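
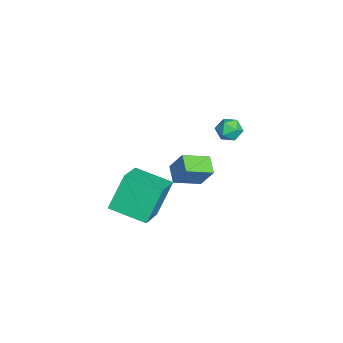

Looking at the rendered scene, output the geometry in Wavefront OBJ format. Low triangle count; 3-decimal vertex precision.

v -2.703 1.818 -3.686
v -2.214 0.453 -3.166
v -3.672 1.639 -3.243
v -3.183 0.275 -2.723
v -2.257 2.445 -2.457
v -1.768 1.081 -1.937
v -3.226 2.267 -2.014
v -2.737 0.902 -1.494
v 0.863 3.705 3.21
v 1.322 3.374 3.629
v 0.378 2.706 2.951
v 0.837 2.375 3.37
v 0.342 2.791 3.65
v 0.642 3.409 3.809
v 1.058 2.671 2.771
v 1.358 3.289 2.93
v 1.443 2.735 3.357
v 1 2.809 3.901
v 0.7 3.271 2.679
v 0.257 3.345 3.223
v 1.001 -1.295 0.651
v 2.808 -1.753 1.597
v 1.696 0.464 0.176
v 3.502 0.006 1.122
v 1.718 -2.046 -1.082
v 3.524 -2.504 -0.136
v 2.412 -0.287 -1.557
v 4.219 -0.745 -0.611
f 2 4 1
f 5 2 1
f 1 4 3
f 3 5 1
f 2 8 4
f 6 2 5
f 6 8 2
f 4 8 3
f 7 5 3
f 3 8 7
f 7 6 5
f 8 6 7
f 9 20 14
f 9 14 10
f 9 10 16
f 9 16 19
f 9 19 20
f 10 14 18
f 14 20 13
f 20 19 11
f 19 16 15
f 16 10 17
f 12 18 13
f 12 13 11
f 12 11 15
f 12 15 17
f 12 17 18
f 13 18 14
f 11 13 20
f 15 11 19
f 17 15 16
f 18 17 10
f 22 24 21
f 25 22 21
f 21 24 23
f 23 25 21
f 22 28 24
f 26 22 25
f 26 28 22
f 24 28 23
f 27 25 23
f 23 28 27
f 27 26 25
f 28 26 27



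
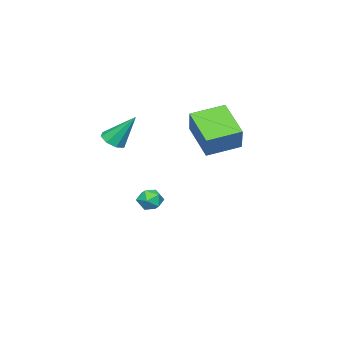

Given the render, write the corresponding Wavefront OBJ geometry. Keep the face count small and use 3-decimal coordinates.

v -0.696 -1.135 -2.454
v -0.189 -1.087 -1.984
v -0.251 -2.093 -2.836
v 0.256 -2.045 -2.366
v -0.394 -2.176 -2.162
v -0.669 -1.585 -1.926
v 0.229 -1.595 -2.894
v -0.046 -1.004 -2.658
v 0.383 -1.371 -2.255
v -0.002 -1.73 -1.803
v -0.438 -1.45 -3.017
v -0.823 -1.809 -2.565
v 3.116 -1.256 2.316
v 3.758 -1.165 2.364
v 2.864 -0.244 3.784
v 3.536 -0.817 2.086
v 3.068 -0.726 1.943
v 2.628 -0.946 2.019
v 2.474 -1.347 2.269
v 2.696 -1.695 2.547
v 3.164 -1.786 2.69
v 3.604 -1.566 2.614
v 0.237 3.494 1.982
v -0.578 2.122 3.103
v 1.02 3.999 3.171
v 0.205 2.627 4.291
v 1.475 2.453 1.609
v 0.66 1.081 2.729
v 2.258 2.958 2.797
v 1.443 1.586 3.918
f 1 12 6
f 1 6 2
f 1 2 8
f 1 8 11
f 1 11 12
f 2 6 10
f 6 12 5
f 12 11 3
f 11 8 7
f 8 2 9
f 4 10 5
f 4 5 3
f 4 3 7
f 4 7 9
f 4 9 10
f 5 10 6
f 3 5 12
f 7 3 11
f 9 7 8
f 10 9 2
f 14 13 16
f 14 16 15
f 16 13 17
f 16 17 15
f 17 13 18
f 17 18 15
f 18 13 19
f 18 19 15
f 19 13 20
f 19 20 15
f 20 13 21
f 20 21 15
f 21 13 22
f 21 22 15
f 22 13 14
f 22 14 15
f 24 26 23
f 27 24 23
f 23 26 25
f 25 27 23
f 24 30 26
f 28 24 27
f 28 30 24
f 26 30 25
f 29 27 25
f 25 30 29
f 29 28 27
f 30 28 29



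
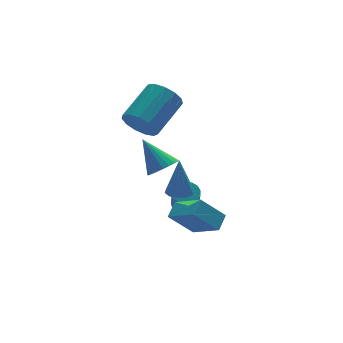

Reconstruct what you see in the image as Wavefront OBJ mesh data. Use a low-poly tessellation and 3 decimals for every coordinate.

v 0.098 2.207 -1.803
v 0.655 2.054 -1.747
v 0.278 1.181 -0.362
v -0.278 1.333 -0.417
v 0.637 2.29 -1.603
v 0.26 1.417 -0.218
v 0.495 2.508 -1.505
v 0.118 1.635 -0.12
v 0.262 2.656 -1.475
v -0.114 1.783 -0.09
v -0.008 2.701 -1.519
v -0.385 1.828 -0.134
v -0.254 2.634 -1.629
v -0.63 1.76 -0.244
v -0.419 2.468 -1.778
v -0.796 1.595 -0.393
v -0.466 2.242 -1.933
v -0.842 1.369 -0.548
v -0.383 2.008 -2.058
v -0.76 1.135 -0.673
v -0.19 1.82 -2.125
v -0.567 0.947 -0.74
v 0.069 1.72 -2.117
v -0.308 0.847 -0.732
v 0.334 1.732 -2.038
v -0.042 0.859 -0.653
v 0.546 1.852 -1.904
v 0.169 0.979 -0.519
v -1.507 3.087 2.939
v -0.999 2.85 2.287
v 0.536 3.715 3.169
v 0.027 3.953 3.821
v -1.177 3.285 2.17
v 0.358 4.15 3.052
v -1.46 3.657 2.297
v 0.075 4.523 3.179
v -1.758 3.849 2.628
v -0.223 4.714 3.509
v -1.976 3.798 3.057
v -0.442 4.664 3.939
v -2.046 3.522 3.45
v -0.511 4.388 4.331
v -1.944 3.108 3.68
v -0.41 3.973 4.561
v -1.704 2.687 3.675
v -0.17 3.553 4.556
v -1.401 2.393 3.436
v 0.133 3.259 4.318
v -1.132 2.32 3.04
v 0.402 3.185 3.921
v -0.982 2.49 2.612
v 0.552 3.356 3.493
v -1.948 -0.414 -0.156
v -1.421 -1.598 0.619
v -1.41 0.066 0.212
v -0.883 -1.118 0.987
v -0.977 -0.682 -1.227
v -0.45 -1.866 -0.452
v -0.439 -0.202 -0.859
v 0.088 -1.386 -0.084
v -1.476 -0.484 1.225
v -0.932 -0.29 1.183
v -1.404 -0.316 2.935
v -1.152 -0.007 1.164
v -1.496 0.093 1.169
v -1.833 -0.027 1.195
v -2.033 -0.322 1.233
v -2.021 -0.679 1.267
v -1.801 -0.961 1.286
v -1.457 -1.061 1.281
v -1.12 -0.941 1.255
v -0.92 -0.646 1.217
v -0.998 1.987 0.896
v -0.467 1.713 1.315
v -1.422 3.013 2.104
v -0.324 1.94 1.172
v -0.298 2.175 0.982
v -0.393 2.377 0.777
v -0.593 2.513 0.592
v -0.863 2.557 0.46
v -1.156 2.502 0.403
v -1.422 2.359 0.432
v -1.615 2.151 0.541
v -1.701 1.915 0.711
v -1.666 1.692 0.913
v -1.515 1.519 1.113
v -1.275 1.428 1.274
v -0.987 1.433 1.371
v -0.702 1.534 1.385
f 2 1 5
f 2 5 3
f 3 5 6
f 3 6 4
f 5 1 7
f 5 7 6
f 6 7 8
f 6 8 4
f 7 1 9
f 7 9 8
f 8 9 10
f 8 10 4
f 9 1 11
f 9 11 10
f 10 11 12
f 10 12 4
f 11 1 13
f 11 13 12
f 12 13 14
f 12 14 4
f 13 1 15
f 13 15 14
f 14 15 16
f 14 16 4
f 15 1 17
f 15 17 16
f 16 17 18
f 16 18 4
f 17 1 19
f 17 19 18
f 18 19 20
f 18 20 4
f 19 1 21
f 19 21 20
f 20 21 22
f 20 22 4
f 21 1 23
f 21 23 22
f 22 23 24
f 22 24 4
f 23 1 25
f 23 25 24
f 24 25 26
f 24 26 4
f 25 1 27
f 25 27 26
f 26 27 28
f 26 28 4
f 27 1 2
f 27 2 28
f 28 2 3
f 28 3 4
f 30 29 33
f 30 33 31
f 31 33 34
f 31 34 32
f 33 29 35
f 33 35 34
f 34 35 36
f 34 36 32
f 35 29 37
f 35 37 36
f 36 37 38
f 36 38 32
f 37 29 39
f 37 39 38
f 38 39 40
f 38 40 32
f 39 29 41
f 39 41 40
f 40 41 42
f 40 42 32
f 41 29 43
f 41 43 42
f 42 43 44
f 42 44 32
f 43 29 45
f 43 45 44
f 44 45 46
f 44 46 32
f 45 29 47
f 45 47 46
f 46 47 48
f 46 48 32
f 47 29 49
f 47 49 48
f 48 49 50
f 48 50 32
f 49 29 51
f 49 51 50
f 50 51 52
f 50 52 32
f 51 29 30
f 51 30 52
f 52 30 31
f 52 31 32
f 54 56 53
f 57 54 53
f 53 56 55
f 55 57 53
f 54 60 56
f 58 54 57
f 58 60 54
f 56 60 55
f 59 57 55
f 55 60 59
f 59 58 57
f 60 58 59
f 62 61 64
f 62 64 63
f 64 61 65
f 64 65 63
f 65 61 66
f 65 66 63
f 66 61 67
f 66 67 63
f 67 61 68
f 67 68 63
f 68 61 69
f 68 69 63
f 69 61 70
f 69 70 63
f 70 61 71
f 70 71 63
f 71 61 72
f 71 72 63
f 72 61 62
f 72 62 63
f 74 73 76
f 74 76 75
f 76 73 77
f 76 77 75
f 77 73 78
f 77 78 75
f 78 73 79
f 78 79 75
f 79 73 80
f 79 80 75
f 80 73 81
f 80 81 75
f 81 73 82
f 81 82 75
f 82 73 83
f 82 83 75
f 83 73 84
f 83 84 75
f 84 73 85
f 84 85 75
f 85 73 86
f 85 86 75
f 86 73 87
f 86 87 75
f 87 73 88
f 87 88 75
f 88 73 89
f 88 89 75
f 89 73 74
f 89 74 75



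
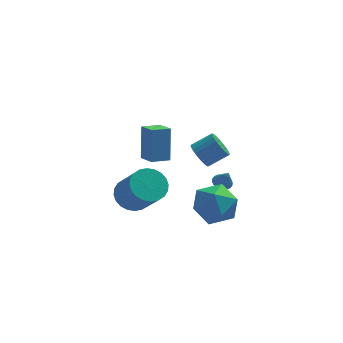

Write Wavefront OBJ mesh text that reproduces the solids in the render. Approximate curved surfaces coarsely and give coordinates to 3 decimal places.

v 2.123 -0.906 -2.184
v 2.764 -0.184 -2.98
v 3.196 -2.516 -2.78
v 3.837 -1.794 -3.576
v 3.995 -1.659 -2.342
v 3.332 -0.664 -1.974
v 2.628 -2.036 -3.786
v 1.965 -1.041 -3.418
v 3.077 -0.882 -3.97
v 3.922 -0.65 -3.077
v 2.038 -2.05 -2.683
v 2.883 -1.818 -1.79
v 2.262 -0.766 0.19
v 2.665 -0.845 -0.414
v 3.661 -0.654 0.227
v 3.258 -0.574 0.83
v 2.614 -0.565 -0.418
v 3.61 -0.373 0.223
v 2.509 -0.315 -0.329
v 3.505 -0.124 0.312
v 2.366 -0.134 -0.161
v 3.363 0.057 0.479
v 2.208 -0.049 0.06
v 3.204 0.142 0.7
v 2.058 -0.074 0.3
v 3.054 0.118 0.941
v 1.939 -0.203 0.524
v 2.935 -0.012 1.165
v 1.869 -0.418 0.697
v 2.865 -0.227 1.338
v 1.859 -0.686 0.793
v 2.855 -0.495 1.434
v 1.91 -0.967 0.797
v 2.906 -0.775 1.438
v 2.015 -1.216 0.708
v 3.011 -1.025 1.349
v 2.157 -1.397 0.541
v 3.154 -1.206 1.181
v 2.316 -1.482 0.32
v 3.312 -1.291 0.96
v 2.466 -1.458 0.079
v 3.462 -1.266 0.72
v 2.585 -1.328 -0.145
v 3.581 -1.137 0.496
v 2.655 -1.113 -0.318
v 3.651 -0.922 0.323
v -0.089 -3.355 1.818
v -0.027 -2.646 3.449
v -0.523 -2.493 1.459
v -0.461 -1.783 3.091
v 0.781 -2.997 1.629
v 0.843 -2.287 3.261
v 0.347 -2.134 1.271
v 0.409 -1.425 2.902
v 3.598 2.28 -4.153
v 3.964 2.661 -4.119
v 3.862 1.94 -3.207
v 3.799 2.756 -4.039
v 3.604 2.779 -3.976
v 3.407 2.726 -3.94
v 3.24 2.605 -3.937
v 3.127 2.434 -3.966
v 3.085 2.24 -4.025
v 3.122 2.052 -4.102
v 3.231 1.899 -4.188
v 3.396 1.803 -4.268
v 3.592 1.78 -4.331
v 3.789 1.834 -4.367
v 3.956 1.955 -4.37
v 4.069 2.126 -4.34
v 4.11 2.32 -4.282
v 4.074 2.508 -4.204
v -0.914 -2.654 -0.979
v -0.339 -1.957 -0.719
v 0.369 -3.13 0.859
v -0.206 -3.826 0.599
v -0.64 -1.877 -0.525
v 0.068 -3.05 1.053
v -0.983 -1.916 -0.4
v -0.274 -3.089 1.178
v -1.315 -2.067 -0.363
v -0.607 -3.24 1.215
v -1.586 -2.308 -0.42
v -0.878 -3.48 1.158
v -1.755 -2.601 -0.562
v -1.047 -3.773 1.016
v -1.796 -2.902 -0.768
v -1.087 -4.074 0.811
v -1.703 -3.165 -1.005
v -0.994 -4.338 0.573
v -1.489 -3.35 -1.239
v -0.781 -4.523 0.339
v -1.188 -3.43 -1.433
v -0.48 -4.603 0.145
v -0.846 -3.391 -1.558
v -0.137 -4.564 0.02
v -0.513 -3.24 -1.595
v 0.195 -4.413 -0.017
v -0.242 -3 -1.538
v 0.466 -4.172 0.04
v -0.073 -2.707 -1.396
v 0.635 -3.879 0.182
v -0.033 -2.406 -1.191
v 0.676 -3.578 0.388
v -0.126 -2.142 -0.953
v 0.583 -3.315 0.625
f 1 12 6
f 1 6 2
f 1 2 8
f 1 8 11
f 1 11 12
f 2 6 10
f 6 12 5
f 12 11 3
f 11 8 7
f 8 2 9
f 4 10 5
f 4 5 3
f 4 3 7
f 4 7 9
f 4 9 10
f 5 10 6
f 3 5 12
f 7 3 11
f 9 7 8
f 10 9 2
f 14 13 17
f 14 17 15
f 15 17 18
f 15 18 16
f 17 13 19
f 17 19 18
f 18 19 20
f 18 20 16
f 19 13 21
f 19 21 20
f 20 21 22
f 20 22 16
f 21 13 23
f 21 23 22
f 22 23 24
f 22 24 16
f 23 13 25
f 23 25 24
f 24 25 26
f 24 26 16
f 25 13 27
f 25 27 26
f 26 27 28
f 26 28 16
f 27 13 29
f 27 29 28
f 28 29 30
f 28 30 16
f 29 13 31
f 29 31 30
f 30 31 32
f 30 32 16
f 31 13 33
f 31 33 32
f 32 33 34
f 32 34 16
f 33 13 35
f 33 35 34
f 34 35 36
f 34 36 16
f 35 13 37
f 35 37 36
f 36 37 38
f 36 38 16
f 37 13 39
f 37 39 38
f 38 39 40
f 38 40 16
f 39 13 41
f 39 41 40
f 40 41 42
f 40 42 16
f 41 13 43
f 41 43 42
f 42 43 44
f 42 44 16
f 43 13 45
f 43 45 44
f 44 45 46
f 44 46 16
f 45 13 14
f 45 14 46
f 46 14 15
f 46 15 16
f 48 50 47
f 51 48 47
f 47 50 49
f 49 51 47
f 48 54 50
f 52 48 51
f 52 54 48
f 50 54 49
f 53 51 49
f 49 54 53
f 53 52 51
f 54 52 53
f 56 55 58
f 56 58 57
f 58 55 59
f 58 59 57
f 59 55 60
f 59 60 57
f 60 55 61
f 60 61 57
f 61 55 62
f 61 62 57
f 62 55 63
f 62 63 57
f 63 55 64
f 63 64 57
f 64 55 65
f 64 65 57
f 65 55 66
f 65 66 57
f 66 55 67
f 66 67 57
f 67 55 68
f 67 68 57
f 68 55 69
f 68 69 57
f 69 55 70
f 69 70 57
f 70 55 71
f 70 71 57
f 71 55 72
f 71 72 57
f 72 55 56
f 72 56 57
f 74 73 77
f 74 77 75
f 75 77 78
f 75 78 76
f 77 73 79
f 77 79 78
f 78 79 80
f 78 80 76
f 79 73 81
f 79 81 80
f 80 81 82
f 80 82 76
f 81 73 83
f 81 83 82
f 82 83 84
f 82 84 76
f 83 73 85
f 83 85 84
f 84 85 86
f 84 86 76
f 85 73 87
f 85 87 86
f 86 87 88
f 86 88 76
f 87 73 89
f 87 89 88
f 88 89 90
f 88 90 76
f 89 73 91
f 89 91 90
f 90 91 92
f 90 92 76
f 91 73 93
f 91 93 92
f 92 93 94
f 92 94 76
f 93 73 95
f 93 95 94
f 94 95 96
f 94 96 76
f 95 73 97
f 95 97 96
f 96 97 98
f 96 98 76
f 97 73 99
f 97 99 98
f 98 99 100
f 98 100 76
f 99 73 101
f 99 101 100
f 100 101 102
f 100 102 76
f 101 73 103
f 101 103 102
f 102 103 104
f 102 104 76
f 103 73 105
f 103 105 104
f 104 105 106
f 104 106 76
f 105 73 74
f 105 74 106
f 106 74 75
f 106 75 76



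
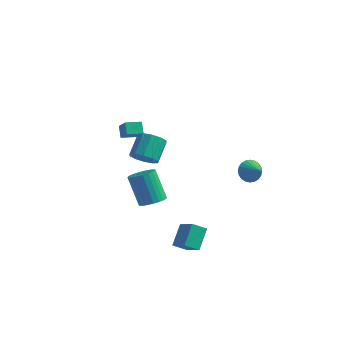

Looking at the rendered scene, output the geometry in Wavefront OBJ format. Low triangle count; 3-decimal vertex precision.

v 2.826 -3.197 -4.023
v 2.18 -3.689 -3.53
v 2.741 -2.09 -3.03
v 2.096 -2.582 -2.536
v 3.864 -3.798 -3.264
v 3.219 -4.29 -2.77
v 3.78 -2.691 -2.27
v 3.134 -3.183 -1.777
v 3.313 3.856 -1.718
v 3.683 3.699 -2.409
v 4.207 3.344 -1.122
v 3.799 3.981 -2.341
v 3.841 4.243 -2.177
v 3.803 4.447 -1.944
v 3.69 4.561 -1.676
v 3.52 4.568 -1.415
v 3.318 4.466 -1.199
v 3.115 4.271 -1.063
v 2.943 4.014 -1.026
v 2.827 3.732 -1.094
v 2.785 3.47 -1.258
v 2.823 3.266 -1.491
v 2.936 3.152 -1.759
v 3.107 3.145 -2.02
v 3.308 3.247 -2.236
v 3.511 3.441 -2.372
v 1.166 -4.013 -0.048
v 1.562 -3.331 -0.007
v 0.651 -2.905 1.709
v 0.254 -3.587 1.668
v 1.31 -3.245 -0.163
v 0.399 -2.818 1.554
v 1.036 -3.276 -0.3
v 0.125 -2.849 1.416
v 0.782 -3.419 -0.4
v -0.129 -2.992 1.317
v 0.586 -3.652 -0.446
v -0.325 -3.226 1.271
v 0.479 -3.941 -0.431
v -0.433 -3.514 1.285
v 0.476 -4.24 -0.358
v -0.436 -3.814 1.358
v 0.578 -4.505 -0.238
v -0.334 -4.079 1.478
v 0.769 -4.695 -0.089
v -0.142 -4.269 1.627
v 1.021 -4.782 0.066
v 0.11 -4.355 1.783
v 1.295 -4.751 0.204
v 0.384 -4.324 1.92
v 1.549 -4.608 0.303
v 0.638 -4.181 2.02
v 1.745 -4.374 0.349
v 0.834 -3.948 2.066
v 1.853 -4.086 0.335
v 0.941 -3.659 2.051
v 1.856 -3.786 0.262
v 0.944 -3.36 1.978
v 1.754 -3.521 0.142
v 0.842 -3.095 1.858
v -2.016 -1.011 2.648
v -2.362 -0.559 3.251
v -2.708 -0.49 1.861
v -3.054 -0.038 2.465
v -1.346 -0.322 2.515
v -1.692 0.13 3.119
v -2.038 0.199 1.729
v -2.384 0.651 2.332
v 0.348 -3.483 2.836
v 1.025 -3.773 3.24
v 0.948 -2.627 4.189
v 0.272 -2.337 3.784
v 1.187 -3.452 2.866
v 1.111 -2.306 3.815
v 1.029 -3.143 2.48
v 0.953 -1.997 3.429
v 0.611 -2.964 2.23
v 0.535 -1.818 3.179
v 0.093 -2.983 2.211
v 0.016 -1.837 3.16
v -0.328 -3.193 2.431
v -0.405 -2.047 3.38
v -0.491 -3.514 2.805
v -0.567 -2.368 3.754
v -0.333 -3.823 3.191
v -0.409 -2.677 4.14
v 0.085 -4.002 3.441
v 0.009 -2.856 4.39
v 0.604 -3.983 3.46
v 0.527 -2.837 4.409
f 2 4 1
f 5 2 1
f 1 4 3
f 3 5 1
f 2 8 4
f 6 2 5
f 6 8 2
f 4 8 3
f 7 5 3
f 3 8 7
f 7 6 5
f 8 6 7
f 10 9 12
f 10 12 11
f 12 9 13
f 12 13 11
f 13 9 14
f 13 14 11
f 14 9 15
f 14 15 11
f 15 9 16
f 15 16 11
f 16 9 17
f 16 17 11
f 17 9 18
f 17 18 11
f 18 9 19
f 18 19 11
f 19 9 20
f 19 20 11
f 20 9 21
f 20 21 11
f 21 9 22
f 21 22 11
f 22 9 23
f 22 23 11
f 23 9 24
f 23 24 11
f 24 9 25
f 24 25 11
f 25 9 26
f 25 26 11
f 26 9 10
f 26 10 11
f 28 27 31
f 28 31 29
f 29 31 32
f 29 32 30
f 31 27 33
f 31 33 32
f 32 33 34
f 32 34 30
f 33 27 35
f 33 35 34
f 34 35 36
f 34 36 30
f 35 27 37
f 35 37 36
f 36 37 38
f 36 38 30
f 37 27 39
f 37 39 38
f 38 39 40
f 38 40 30
f 39 27 41
f 39 41 40
f 40 41 42
f 40 42 30
f 41 27 43
f 41 43 42
f 42 43 44
f 42 44 30
f 43 27 45
f 43 45 44
f 44 45 46
f 44 46 30
f 45 27 47
f 45 47 46
f 46 47 48
f 46 48 30
f 47 27 49
f 47 49 48
f 48 49 50
f 48 50 30
f 49 27 51
f 49 51 50
f 50 51 52
f 50 52 30
f 51 27 53
f 51 53 52
f 52 53 54
f 52 54 30
f 53 27 55
f 53 55 54
f 54 55 56
f 54 56 30
f 55 27 57
f 55 57 56
f 56 57 58
f 56 58 30
f 57 27 59
f 57 59 58
f 58 59 60
f 58 60 30
f 59 27 28
f 59 28 60
f 60 28 29
f 60 29 30
f 62 64 61
f 65 62 61
f 61 64 63
f 63 65 61
f 62 68 64
f 66 62 65
f 66 68 62
f 64 68 63
f 67 65 63
f 63 68 67
f 67 66 65
f 68 66 67
f 70 69 73
f 70 73 71
f 71 73 74
f 71 74 72
f 73 69 75
f 73 75 74
f 74 75 76
f 74 76 72
f 75 69 77
f 75 77 76
f 76 77 78
f 76 78 72
f 77 69 79
f 77 79 78
f 78 79 80
f 78 80 72
f 79 69 81
f 79 81 80
f 80 81 82
f 80 82 72
f 81 69 83
f 81 83 82
f 82 83 84
f 82 84 72
f 83 69 85
f 83 85 84
f 84 85 86
f 84 86 72
f 85 69 87
f 85 87 86
f 86 87 88
f 86 88 72
f 87 69 89
f 87 89 88
f 88 89 90
f 88 90 72
f 89 69 70
f 89 70 90
f 90 70 71
f 90 71 72



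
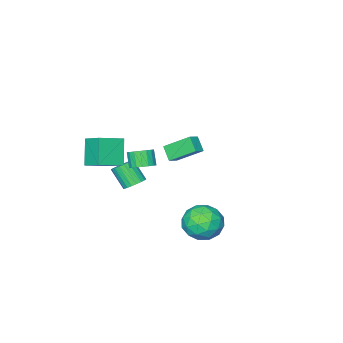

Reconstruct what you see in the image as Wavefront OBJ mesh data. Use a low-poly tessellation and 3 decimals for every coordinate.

v 1.395 -2.372 -0.98
v 2.017 -2.617 -1.245
v 2.128 -3.593 -0.086
v 1.505 -3.348 0.18
v 2.109 -2.395 -1.067
v 2.22 -3.371 0.092
v 2.077 -2.168 -0.874
v 2.188 -3.145 0.286
v 1.927 -1.977 -0.698
v 2.038 -2.954 0.461
v 1.685 -1.854 -0.572
v 1.796 -2.831 0.588
v 1.393 -1.821 -0.516
v 1.504 -2.798 0.644
v 1.101 -1.883 -0.54
v 1.212 -2.859 0.619
v 0.86 -2.029 -0.64
v 0.971 -3.006 0.519
v 0.711 -2.235 -0.799
v 0.822 -3.211 0.36
v 0.681 -2.464 -0.989
v 0.791 -3.441 0.17
v 0.774 -2.677 -1.178
v 0.884 -3.654 -0.018
v 0.974 -2.838 -1.332
v 1.084 -3.814 -0.173
v 1.247 -2.918 -1.425
v 1.357 -3.894 -0.266
v 1.546 -2.903 -1.442
v 1.656 -3.88 -0.282
v 1.818 -2.797 -1.378
v 1.929 -3.773 -0.218
v -3.93 -3.201 0.306
v -3.197 -3.037 0.683
v -3.719 -2.433 -0.438
v -2.987 -2.269 -0.061
v -3.053 -4.531 -0.819
v -2.321 -4.367 -0.442
v -2.843 -3.763 -1.563
v -2.11 -3.599 -1.186
v 3.511 0.98 3.139
v 4.225 0.935 3.33
v 3.963 0.414 4.191
v 3.249 0.46 4.001
v 4.129 1.217 3.471
v 3.867 0.696 4.332
v 3.911 1.452 3.547
v 3.648 0.931 4.408
v 3.613 1.593 3.541
v 3.351 1.072 4.402
v 3.296 1.613 3.457
v 3.033 1.092 4.318
v 3.021 1.508 3.309
v 2.758 0.987 4.17
v 2.843 1.298 3.128
v 2.581 0.777 3.989
v 2.797 1.026 2.949
v 2.535 0.505 3.81
v 2.893 0.744 2.808
v 2.631 0.223 3.669
v 3.112 0.509 2.732
v 2.849 -0.012 3.593
v 3.409 0.368 2.738
v 3.147 -0.153 3.599
v 3.727 0.348 2.822
v 3.464 -0.173 3.683
v 4.002 0.453 2.97
v 3.739 -0.068 3.831
v 4.179 0.663 3.151
v 3.917 0.142 4.012
v 1.376 -4.577 1.611
v 2.893 -4.907 2.14
v 1.404 -3.278 2.339
v 2.921 -3.608 2.869
v 2.079 -3.752 0.111
v 3.596 -4.082 0.641
v 2.107 -2.453 0.84
v 3.624 -2.783 1.369
v 1.299 3.867 -2.205
v 2.254 3.239 -1.697
v 0.046 3.081 -0.823
v 1.001 2.453 -0.315
v 0.951 3.699 -0.218
v 1.725 4.185 -1.073
v 0.575 2.135 -1.447
v 1.349 2.621 -2.302
v 1.807 2.168 -1.229
v 2.039 3.135 -0.469
v 0.261 3.185 -2.051
v 0.493 4.152 -1.291
v 1.886 3.622 -2.073
v 0.414 2.698 -0.447
v 0.384 3.431 -0.39
v 0.945 3.061 -0.092
v 1.575 4.178 -1.705
v 2.137 3.809 -1.407
v 1.371 4.079 -0.537
v 0.163 2.511 -1.113
v 0.725 2.142 -0.815
v 1.355 3.259 -2.428
v 1.916 2.889 -2.13
v 0.929 2.241 -1.983
v 2.185 2.623 -1.499
v 1.449 2.161 -0.686
v 1.198 1.975 -1.352
v 1.653 2.26 -1.854
v 2.321 3.191 -1.052
v 1.585 2.729 -0.24
v 1.555 3.462 -0.183
v 2.01 3.748 -0.685
v 2.058 2.562 -0.777
v 0.715 3.591 -2.28
v -0.021 3.129 -1.468
v 0.29 2.572 -1.835
v 0.745 2.858 -2.337
v 0.851 4.159 -1.834
v 0.115 3.697 -1.021
v 0.647 4.06 -0.666
v 1.102 4.345 -1.168
v 0.242 3.758 -1.743
f 2 1 5
f 2 5 3
f 3 5 6
f 3 6 4
f 5 1 7
f 5 7 6
f 6 7 8
f 6 8 4
f 7 1 9
f 7 9 8
f 8 9 10
f 8 10 4
f 9 1 11
f 9 11 10
f 10 11 12
f 10 12 4
f 11 1 13
f 11 13 12
f 12 13 14
f 12 14 4
f 13 1 15
f 13 15 14
f 14 15 16
f 14 16 4
f 15 1 17
f 15 17 16
f 16 17 18
f 16 18 4
f 17 1 19
f 17 19 18
f 18 19 20
f 18 20 4
f 19 1 21
f 19 21 20
f 20 21 22
f 20 22 4
f 21 1 23
f 21 23 22
f 22 23 24
f 22 24 4
f 23 1 25
f 23 25 24
f 24 25 26
f 24 26 4
f 25 1 27
f 25 27 26
f 26 27 28
f 26 28 4
f 27 1 29
f 27 29 28
f 28 29 30
f 28 30 4
f 29 1 31
f 29 31 30
f 30 31 32
f 30 32 4
f 31 1 2
f 31 2 32
f 32 2 3
f 32 3 4
f 34 36 33
f 37 34 33
f 33 36 35
f 35 37 33
f 34 40 36
f 38 34 37
f 38 40 34
f 36 40 35
f 39 37 35
f 35 40 39
f 39 38 37
f 40 38 39
f 42 41 45
f 42 45 43
f 43 45 46
f 43 46 44
f 45 41 47
f 45 47 46
f 46 47 48
f 46 48 44
f 47 41 49
f 47 49 48
f 48 49 50
f 48 50 44
f 49 41 51
f 49 51 50
f 50 51 52
f 50 52 44
f 51 41 53
f 51 53 52
f 52 53 54
f 52 54 44
f 53 41 55
f 53 55 54
f 54 55 56
f 54 56 44
f 55 41 57
f 55 57 56
f 56 57 58
f 56 58 44
f 57 41 59
f 57 59 58
f 58 59 60
f 58 60 44
f 59 41 61
f 59 61 60
f 60 61 62
f 60 62 44
f 61 41 63
f 61 63 62
f 62 63 64
f 62 64 44
f 63 41 65
f 63 65 64
f 64 65 66
f 64 66 44
f 65 41 67
f 65 67 66
f 66 67 68
f 66 68 44
f 67 41 69
f 67 69 68
f 68 69 70
f 68 70 44
f 69 41 42
f 69 42 70
f 70 42 43
f 70 43 44
f 72 74 71
f 75 72 71
f 71 74 73
f 73 75 71
f 72 78 74
f 76 72 75
f 76 78 72
f 74 78 73
f 77 75 73
f 73 78 77
f 77 76 75
f 78 76 77
f 79 116 95
f 116 90 119
f 95 119 84
f 116 119 95
f 79 95 91
f 95 84 96
f 91 96 80
f 95 96 91
f 79 91 100
f 91 80 101
f 100 101 86
f 91 101 100
f 79 100 112
f 100 86 115
f 112 115 89
f 100 115 112
f 79 112 116
f 112 89 120
f 116 120 90
f 112 120 116
f 80 96 107
f 96 84 110
f 107 110 88
f 96 110 107
f 84 119 97
f 119 90 118
f 97 118 83
f 119 118 97
f 90 120 117
f 120 89 113
f 117 113 81
f 120 113 117
f 89 115 114
f 115 86 102
f 114 102 85
f 115 102 114
f 86 101 106
f 101 80 103
f 106 103 87
f 101 103 106
f 82 108 94
f 108 88 109
f 94 109 83
f 108 109 94
f 82 94 92
f 94 83 93
f 92 93 81
f 94 93 92
f 82 92 99
f 92 81 98
f 99 98 85
f 92 98 99
f 82 99 104
f 99 85 105
f 104 105 87
f 99 105 104
f 82 104 108
f 104 87 111
f 108 111 88
f 104 111 108
f 83 109 97
f 109 88 110
f 97 110 84
f 109 110 97
f 81 93 117
f 93 83 118
f 117 118 90
f 93 118 117
f 85 98 114
f 98 81 113
f 114 113 89
f 98 113 114
f 87 105 106
f 105 85 102
f 106 102 86
f 105 102 106
f 88 111 107
f 111 87 103
f 107 103 80
f 111 103 107



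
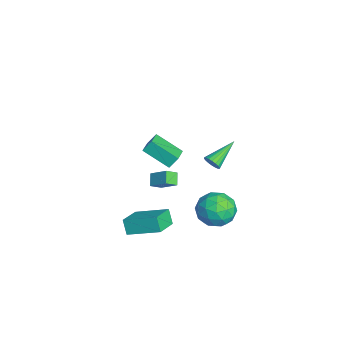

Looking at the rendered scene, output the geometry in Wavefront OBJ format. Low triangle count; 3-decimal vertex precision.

v 2.045 -1.634 3.99
v 1.998 -1.132 4.661
v 0.894 -1.228 3.605
v 0.847 -0.726 4.277
v 2.833 -0.294 3.043
v 2.786 0.208 3.715
v 1.682 0.112 2.659
v 1.635 0.614 3.33
v -4.376 0.231 -3.918
v -4.107 -0.458 -3.441
v -3.627 1.067 -3.133
v -3.358 0.378 -2.655
v -3.682 0.122 -4.465
v -3.413 -0.567 -3.987
v -2.933 0.958 -3.679
v -2.664 0.269 -3.202
v 0.777 2.369 1.347
v 1.103 2.327 1.813
v -0.277 3.791 2.213
v 1.224 2.502 1.674
v 1.257 2.65 1.471
v 1.195 2.743 1.243
v 1.05 2.761 1.036
v 0.851 2.702 0.89
v 0.637 2.577 0.835
v 0.451 2.411 0.881
v 0.329 2.237 1.02
v 0.297 2.089 1.223
v 0.359 1.996 1.451
v 0.504 1.977 1.658
v 0.703 2.036 1.804
v 0.917 2.161 1.859
v 1.65 3.489 -2.525
v 2.734 2.898 -2.399
v 0.746 2.062 -1.441
v 1.83 1.471 -1.315
v 1.646 2.559 -0.746
v 2.205 3.441 -1.417
v 1.275 1.519 -2.423
v 1.834 2.401 -3.094
v 2.502 1.681 -2.336
v 2.731 2.323 -1.3
v 0.749 2.637 -2.54
v 0.978 3.279 -1.504
v 2.271 3.319 -2.557
v 1.209 1.641 -1.283
v 1.101 2.28 -0.949
v 1.738 1.933 -0.874
v 1.96 3.638 -1.98
v 2.597 3.29 -1.906
v 1.958 3.091 -0.934
v 0.883 1.67 -1.934
v 1.52 1.322 -1.86
v 1.742 3.027 -2.966
v 2.379 2.68 -2.891
v 1.522 1.869 -2.906
v 2.772 2.256 -2.446
v 2.241 1.417 -1.809
v 1.915 1.446 -2.46
v 2.243 1.964 -2.854
v 2.907 2.634 -1.837
v 2.376 1.795 -1.199
v 2.268 2.434 -0.865
v 2.596 2.953 -1.259
v 2.771 1.918 -1.8
v 1.104 3.165 -2.641
v 0.573 2.326 -2.003
v 0.884 2.007 -2.581
v 1.212 2.526 -2.975
v 1.239 3.543 -2.031
v 0.708 2.704 -1.394
v 1.237 2.996 -0.986
v 1.565 3.514 -1.38
v 0.709 3.042 -2.04
v -0.264 -1.602 -4.784
v -0.764 -1.757 -3.886
v 0.559 0.206 -4.013
v 0.058 0.05 -3.115
v 1.082 -2.47 -4.185
v 0.581 -2.626 -3.287
v 1.904 -0.663 -3.414
v 1.404 -0.818 -2.516
f 2 4 1
f 5 2 1
f 1 4 3
f 3 5 1
f 2 8 4
f 6 2 5
f 6 8 2
f 4 8 3
f 7 5 3
f 3 8 7
f 7 6 5
f 8 6 7
f 10 12 9
f 13 10 9
f 9 12 11
f 11 13 9
f 10 16 12
f 14 10 13
f 14 16 10
f 12 16 11
f 15 13 11
f 11 16 15
f 15 14 13
f 16 14 15
f 18 17 20
f 18 20 19
f 20 17 21
f 20 21 19
f 21 17 22
f 21 22 19
f 22 17 23
f 22 23 19
f 23 17 24
f 23 24 19
f 24 17 25
f 24 25 19
f 25 17 26
f 25 26 19
f 26 17 27
f 26 27 19
f 27 17 28
f 27 28 19
f 28 17 29
f 28 29 19
f 29 17 30
f 29 30 19
f 30 17 31
f 30 31 19
f 31 17 32
f 31 32 19
f 32 17 18
f 32 18 19
f 33 70 49
f 70 44 73
f 49 73 38
f 70 73 49
f 33 49 45
f 49 38 50
f 45 50 34
f 49 50 45
f 33 45 54
f 45 34 55
f 54 55 40
f 45 55 54
f 33 54 66
f 54 40 69
f 66 69 43
f 54 69 66
f 33 66 70
f 66 43 74
f 70 74 44
f 66 74 70
f 34 50 61
f 50 38 64
f 61 64 42
f 50 64 61
f 38 73 51
f 73 44 72
f 51 72 37
f 73 72 51
f 44 74 71
f 74 43 67
f 71 67 35
f 74 67 71
f 43 69 68
f 69 40 56
f 68 56 39
f 69 56 68
f 40 55 60
f 55 34 57
f 60 57 41
f 55 57 60
f 36 62 48
f 62 42 63
f 48 63 37
f 62 63 48
f 36 48 46
f 48 37 47
f 46 47 35
f 48 47 46
f 36 46 53
f 46 35 52
f 53 52 39
f 46 52 53
f 36 53 58
f 53 39 59
f 58 59 41
f 53 59 58
f 36 58 62
f 58 41 65
f 62 65 42
f 58 65 62
f 37 63 51
f 63 42 64
f 51 64 38
f 63 64 51
f 35 47 71
f 47 37 72
f 71 72 44
f 47 72 71
f 39 52 68
f 52 35 67
f 68 67 43
f 52 67 68
f 41 59 60
f 59 39 56
f 60 56 40
f 59 56 60
f 42 65 61
f 65 41 57
f 61 57 34
f 65 57 61
f 76 78 75
f 79 76 75
f 75 78 77
f 77 79 75
f 76 82 78
f 80 76 79
f 80 82 76
f 78 82 77
f 81 79 77
f 77 82 81
f 81 80 79
f 82 80 81



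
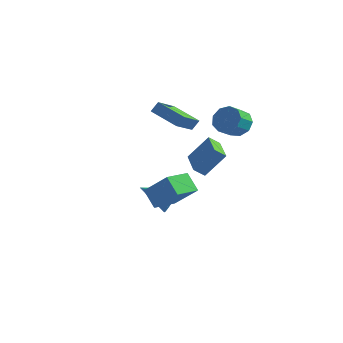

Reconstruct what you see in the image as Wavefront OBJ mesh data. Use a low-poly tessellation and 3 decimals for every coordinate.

v 1.776 -4.177 -0.458
v 3.345 -4.205 1.069
v 2.088 -2.563 -0.749
v 3.657 -2.591 0.778
v 2.703 -4.529 -1.418
v 4.272 -4.557 0.109
v 3.015 -2.915 -1.709
v 4.584 -2.943 -0.182
v 1.237 1.216 -0.182
v 2.178 2.006 1.358
v 1.734 1.68 -0.724
v 2.675 2.47 0.816
v 2.605 -0.31 -0.236
v 3.546 0.48 1.304
v 3.102 0.154 -0.778
v 4.043 0.944 0.762
v 0.594 0.515 -3.735
v 1.043 -0.033 -3.015
v -1.314 -0.035 -2.965
v 0.978 0.49 -2.801
v 0.792 1.022 -2.884
v 0.543 1.392 -3.237
v 0.31 1.484 -3.748
v 0.167 1.268 -4.255
v 0.161 0.813 -4.597
v 0.291 0.263 -4.665
v 0.518 -0.207 -4.438
v 0.769 -0.447 -3.988
v 0.965 -0.383 -3.457
v 2.677 4.52 1.649
v 3.612 4.201 1.396
v 3.438 3.121 2.117
v 2.503 3.44 2.371
v 3.64 4.585 1.978
v 3.467 3.505 2.699
v 3.218 4.939 2.406
v 3.045 3.859 3.127
v 2.542 5.096 2.48
v 2.369 4.017 3.201
v 1.929 4.984 2.165
v 1.756 3.905 2.887
v 1.666 4.655 1.609
v 1.493 3.575 2.331
v 1.876 4.262 1.072
v 1.703 3.183 1.794
v 2.46 3.99 0.805
v 2.287 2.911 1.526
v 3.146 3.966 0.933
v 2.973 2.886 1.654
v -2.525 2.968 1.95
v -2.261 3.373 2.624
v -2.607 4.842 0.858
v -2.343 5.247 1.533
v -0.517 2.693 1.327
v -0.253 3.098 2.002
v -0.599 4.567 0.236
v -0.335 4.972 0.91
f 2 4 1
f 5 2 1
f 1 4 3
f 3 5 1
f 2 8 4
f 6 2 5
f 6 8 2
f 4 8 3
f 7 5 3
f 3 8 7
f 7 6 5
f 8 6 7
f 10 12 9
f 13 10 9
f 9 12 11
f 11 13 9
f 10 16 12
f 14 10 13
f 14 16 10
f 12 16 11
f 15 13 11
f 11 16 15
f 15 14 13
f 16 14 15
f 18 17 20
f 18 20 19
f 20 17 21
f 20 21 19
f 21 17 22
f 21 22 19
f 22 17 23
f 22 23 19
f 23 17 24
f 23 24 19
f 24 17 25
f 24 25 19
f 25 17 26
f 25 26 19
f 26 17 27
f 26 27 19
f 27 17 28
f 27 28 19
f 28 17 29
f 28 29 19
f 29 17 18
f 29 18 19
f 31 30 34
f 31 34 32
f 32 34 35
f 32 35 33
f 34 30 36
f 34 36 35
f 35 36 37
f 35 37 33
f 36 30 38
f 36 38 37
f 37 38 39
f 37 39 33
f 38 30 40
f 38 40 39
f 39 40 41
f 39 41 33
f 40 30 42
f 40 42 41
f 41 42 43
f 41 43 33
f 42 30 44
f 42 44 43
f 43 44 45
f 43 45 33
f 44 30 46
f 44 46 45
f 45 46 47
f 45 47 33
f 46 30 48
f 46 48 47
f 47 48 49
f 47 49 33
f 48 30 31
f 48 31 49
f 49 31 32
f 49 32 33
f 51 53 50
f 54 51 50
f 50 53 52
f 52 54 50
f 51 57 53
f 55 51 54
f 55 57 51
f 53 57 52
f 56 54 52
f 52 57 56
f 56 55 54
f 57 55 56



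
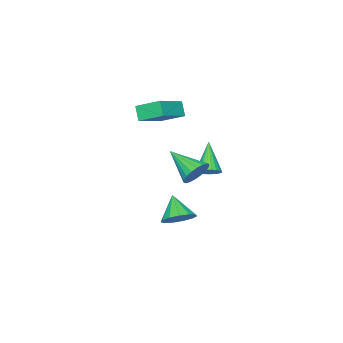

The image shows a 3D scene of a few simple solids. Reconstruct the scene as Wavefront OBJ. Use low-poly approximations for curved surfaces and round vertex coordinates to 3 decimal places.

v 3.202 4.728 1.998
v 3.576 5.12 2.729
v 3.238 2.852 2.982
v 3.179 5.151 2.803
v 2.786 5.098 2.718
v 2.476 4.973 2.49
v 2.31 4.799 2.164
v 2.32 4.611 1.805
v 2.505 4.446 1.485
v 2.828 4.337 1.266
v 3.225 4.306 1.192
v 3.617 4.359 1.277
v 3.927 4.484 1.505
v 4.094 4.658 1.831
v 4.083 4.846 2.19
v 3.899 5.011 2.51
v -3.187 -4.175 1.499
v -1.183 -4.008 2.341
v -3.641 -2.665 2.281
v -1.637 -2.498 3.122
v -2.863 -3.622 0.618
v -0.859 -3.455 1.459
v -3.317 -2.112 1.399
v -1.313 -1.945 2.241
v -1.084 1.741 -0.848
v -0.778 2.234 -0.357
v -2.156 0.779 0.788
v -1.025 2.377 -0.436
v -1.282 2.423 -0.577
v -1.509 2.365 -0.759
v -1.67 2.212 -0.955
v -1.743 1.988 -1.135
v -1.715 1.726 -1.271
v -1.591 1.466 -1.342
v -1.39 1.248 -1.339
v -1.142 1.106 -1.26
v -0.886 1.06 -1.119
v -0.659 1.117 -0.937
v -0.497 1.27 -0.741
v -0.425 1.495 -0.561
v -0.453 1.757 -0.425
v -0.576 2.016 -0.353
v 1.829 2.198 -3.169
v 2.785 1.845 -3.015
v 1.251 1.162 -1.951
v 2.719 2.299 -2.659
v 2.371 2.721 -2.466
v 1.851 2.977 -2.495
v 1.324 2.986 -2.739
v 0.958 2.744 -3.118
v 0.868 2.329 -3.514
v 1.084 1.873 -3.8
v 1.536 1.519 -3.886
v 2.082 1.381 -3.744
v 2.547 1.503 -3.419
f 2 1 4
f 2 4 3
f 4 1 5
f 4 5 3
f 5 1 6
f 5 6 3
f 6 1 7
f 6 7 3
f 7 1 8
f 7 8 3
f 8 1 9
f 8 9 3
f 9 1 10
f 9 10 3
f 10 1 11
f 10 11 3
f 11 1 12
f 11 12 3
f 12 1 13
f 12 13 3
f 13 1 14
f 13 14 3
f 14 1 15
f 14 15 3
f 15 1 16
f 15 16 3
f 16 1 2
f 16 2 3
f 18 20 17
f 21 18 17
f 17 20 19
f 19 21 17
f 18 24 20
f 22 18 21
f 22 24 18
f 20 24 19
f 23 21 19
f 19 24 23
f 23 22 21
f 24 22 23
f 26 25 28
f 26 28 27
f 28 25 29
f 28 29 27
f 29 25 30
f 29 30 27
f 30 25 31
f 30 31 27
f 31 25 32
f 31 32 27
f 32 25 33
f 32 33 27
f 33 25 34
f 33 34 27
f 34 25 35
f 34 35 27
f 35 25 36
f 35 36 27
f 36 25 37
f 36 37 27
f 37 25 38
f 37 38 27
f 38 25 39
f 38 39 27
f 39 25 40
f 39 40 27
f 40 25 41
f 40 41 27
f 41 25 42
f 41 42 27
f 42 25 26
f 42 26 27
f 44 43 46
f 44 46 45
f 46 43 47
f 46 47 45
f 47 43 48
f 47 48 45
f 48 43 49
f 48 49 45
f 49 43 50
f 49 50 45
f 50 43 51
f 50 51 45
f 51 43 52
f 51 52 45
f 52 43 53
f 52 53 45
f 53 43 54
f 53 54 45
f 54 43 55
f 54 55 45
f 55 43 44
f 55 44 45



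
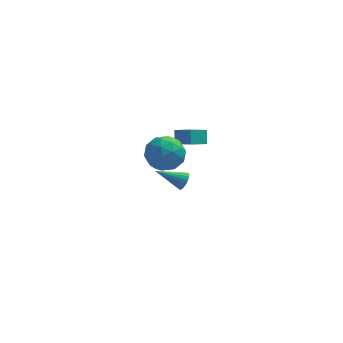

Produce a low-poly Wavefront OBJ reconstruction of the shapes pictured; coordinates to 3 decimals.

v 0.426 1.852 -4.35
v 0.683 1.979 -3.881
v -1.026 1.908 -3.57
v 0.639 2.198 -3.979
v 0.552 2.349 -4.151
v 0.441 2.402 -4.363
v 0.326 2.346 -4.572
v 0.232 2.192 -4.737
v 0.176 1.97 -4.825
v 0.169 1.726 -4.82
v 0.214 1.506 -4.721
v 0.3 1.355 -4.549
v 0.412 1.303 -4.338
v 0.526 1.359 -4.129
v 0.621 1.513 -3.964
v 0.677 1.734 -3.875
v -0.376 -2.498 1.82
v 0.43 -3.125 2.021
v -1.41 -3.575 2.599
v -0.604 -4.202 2.8
v -0.679 -3.281 3.279
v -0.04 -2.616 2.798
v -0.94 -4.084 1.822
v -0.301 -3.419 1.341
v 0.081 -4.106 2.023
v 0.242 -3.61 2.923
v -1.222 -3.09 1.697
v -1.061 -2.594 2.597
v 0.118 -2.717 1.852
v -1.098 -3.983 2.768
v -1.142 -3.442 3.049
v -0.668 -3.811 3.168
v -0.158 -2.417 2.308
v 0.315 -2.786 2.427
v -0.336 -2.878 3.166
v -1.295 -3.914 2.193
v -0.822 -4.283 2.312
v -0.312 -2.889 1.452
v 0.162 -3.258 1.571
v -0.644 -3.822 1.454
v 0.386 -3.662 1.972
v -0.222 -4.295 2.429
v -0.419 -4.226 1.855
v -0.043 -3.835 1.571
v 0.481 -3.371 2.501
v -0.127 -4.004 2.959
v -0.171 -3.462 3.24
v 0.205 -3.071 2.957
v 0.276 -3.947 2.502
v -0.853 -2.696 1.661
v -1.461 -3.329 2.119
v -1.185 -3.629 1.663
v -0.809 -3.238 1.38
v -0.758 -2.405 2.191
v -1.366 -3.038 2.648
v -0.937 -2.865 3.049
v -0.561 -2.474 2.765
v -1.256 -2.753 2.118
v -0.04 -1.245 1.213
v -0.048 -0.712 1.823
v 0.755 -0.484 0.559
v 0.747 0.049 1.169
v 0.713 -1.689 1.611
v 0.705 -1.156 2.221
v 1.508 -0.928 0.957
v 1.5 -0.395 1.567
f 2 1 4
f 2 4 3
f 4 1 5
f 4 5 3
f 5 1 6
f 5 6 3
f 6 1 7
f 6 7 3
f 7 1 8
f 7 8 3
f 8 1 9
f 8 9 3
f 9 1 10
f 9 10 3
f 10 1 11
f 10 11 3
f 11 1 12
f 11 12 3
f 12 1 13
f 12 13 3
f 13 1 14
f 13 14 3
f 14 1 15
f 14 15 3
f 15 1 16
f 15 16 3
f 16 1 2
f 16 2 3
f 17 54 33
f 54 28 57
f 33 57 22
f 54 57 33
f 17 33 29
f 33 22 34
f 29 34 18
f 33 34 29
f 17 29 38
f 29 18 39
f 38 39 24
f 29 39 38
f 17 38 50
f 38 24 53
f 50 53 27
f 38 53 50
f 17 50 54
f 50 27 58
f 54 58 28
f 50 58 54
f 18 34 45
f 34 22 48
f 45 48 26
f 34 48 45
f 22 57 35
f 57 28 56
f 35 56 21
f 57 56 35
f 28 58 55
f 58 27 51
f 55 51 19
f 58 51 55
f 27 53 52
f 53 24 40
f 52 40 23
f 53 40 52
f 24 39 44
f 39 18 41
f 44 41 25
f 39 41 44
f 20 46 32
f 46 26 47
f 32 47 21
f 46 47 32
f 20 32 30
f 32 21 31
f 30 31 19
f 32 31 30
f 20 30 37
f 30 19 36
f 37 36 23
f 30 36 37
f 20 37 42
f 37 23 43
f 42 43 25
f 37 43 42
f 20 42 46
f 42 25 49
f 46 49 26
f 42 49 46
f 21 47 35
f 47 26 48
f 35 48 22
f 47 48 35
f 19 31 55
f 31 21 56
f 55 56 28
f 31 56 55
f 23 36 52
f 36 19 51
f 52 51 27
f 36 51 52
f 25 43 44
f 43 23 40
f 44 40 24
f 43 40 44
f 26 49 45
f 49 25 41
f 45 41 18
f 49 41 45
f 60 62 59
f 63 60 59
f 59 62 61
f 61 63 59
f 60 66 62
f 64 60 63
f 64 66 60
f 62 66 61
f 65 63 61
f 61 66 65
f 65 64 63
f 66 64 65



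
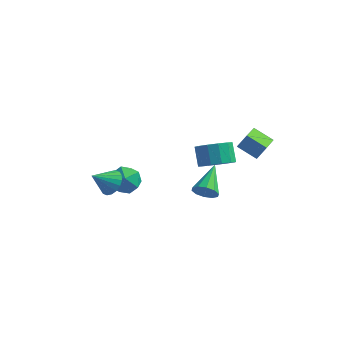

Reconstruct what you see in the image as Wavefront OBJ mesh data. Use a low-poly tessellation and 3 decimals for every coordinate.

v 1.622 0.567 -1.927
v 1.945 0.887 -2.608
v 1.558 2.533 -1.033
v 1.441 0.893 -2.657
v 1.006 0.774 -2.426
v 0.806 0.576 -2.005
v 0.917 0.375 -1.554
v 1.298 0.247 -1.245
v 1.802 0.241 -1.196
v 2.238 0.36 -1.427
v 2.438 0.558 -1.848
v 2.326 0.759 -2.3
v 3.138 -2.053 3.043
v 3.936 -1.385 2.905
v 3.48 -0.638 3.879
v 2.682 -1.307 4.017
v 3.498 -1.196 2.555
v 3.042 -0.449 3.529
v 2.946 -1.28 2.36
v 2.489 -0.533 3.334
v 2.455 -1.608 2.381
v 1.998 -0.862 3.356
v 2.18 -2.079 2.613
v 1.724 -1.332 3.588
v 2.21 -2.541 2.982
v 1.754 -1.794 3.956
v 2.535 -2.848 3.369
v 2.078 -2.101 4.344
v 3.051 -2.903 3.653
v 2.594 -2.156 4.628
v 3.595 -2.689 3.743
v 3.138 -1.942 4.718
v 3.994 -2.272 3.611
v 3.537 -1.525 4.586
v 4.121 -1.786 3.298
v 3.664 -1.039 4.273
v -2.8 -2.737 0.37
v -2.489 -2.245 1.03
v -3.66 -3.483 1.33
v -2.801 -2.041 0.909
v -3.113 -1.975 0.682
v -3.362 -2.06 0.392
v -3.501 -2.279 0.098
v -3.5 -2.588 -0.142
v -3.361 -2.927 -0.281
v -3.111 -3.228 -0.291
v -2.799 -3.432 -0.17
v -2.487 -3.498 0.058
v -2.237 -3.413 0.348
v -2.099 -3.194 0.642
v -2.1 -2.885 0.882
v -2.239 -2.546 1.021
v -4.813 2.679 -3.588
v -3.873 3.243 -3.384
v -3.847 1.197 -3.936
v -2.907 1.761 -3.732
v -3.609 1.527 -2.899
v -4.206 2.443 -2.683
v -3.514 1.997 -4.637
v -4.111 2.913 -4.421
v -3.071 2.822 -4.032
v -3.129 2.531 -2.958
v -4.591 1.909 -4.362
v -4.649 1.618 -3.288
v 4.23 1.904 0.72
v 2.999 2.075 1.341
v 4.121 3.714 0.003
v 2.889 3.886 0.625
v 4.691 2.254 1.535
v 3.459 2.426 2.157
v 4.581 4.065 0.819
v 3.35 4.236 1.44
f 2 1 4
f 2 4 3
f 4 1 5
f 4 5 3
f 5 1 6
f 5 6 3
f 6 1 7
f 6 7 3
f 7 1 8
f 7 8 3
f 8 1 9
f 8 9 3
f 9 1 10
f 9 10 3
f 10 1 11
f 10 11 3
f 11 1 12
f 11 12 3
f 12 1 2
f 12 2 3
f 14 13 17
f 14 17 15
f 15 17 18
f 15 18 16
f 17 13 19
f 17 19 18
f 18 19 20
f 18 20 16
f 19 13 21
f 19 21 20
f 20 21 22
f 20 22 16
f 21 13 23
f 21 23 22
f 22 23 24
f 22 24 16
f 23 13 25
f 23 25 24
f 24 25 26
f 24 26 16
f 25 13 27
f 25 27 26
f 26 27 28
f 26 28 16
f 27 13 29
f 27 29 28
f 28 29 30
f 28 30 16
f 29 13 31
f 29 31 30
f 30 31 32
f 30 32 16
f 31 13 33
f 31 33 32
f 32 33 34
f 32 34 16
f 33 13 35
f 33 35 34
f 34 35 36
f 34 36 16
f 35 13 14
f 35 14 36
f 36 14 15
f 36 15 16
f 38 37 40
f 38 40 39
f 40 37 41
f 40 41 39
f 41 37 42
f 41 42 39
f 42 37 43
f 42 43 39
f 43 37 44
f 43 44 39
f 44 37 45
f 44 45 39
f 45 37 46
f 45 46 39
f 46 37 47
f 46 47 39
f 47 37 48
f 47 48 39
f 48 37 49
f 48 49 39
f 49 37 50
f 49 50 39
f 50 37 51
f 50 51 39
f 51 37 52
f 51 52 39
f 52 37 38
f 52 38 39
f 53 64 58
f 53 58 54
f 53 54 60
f 53 60 63
f 53 63 64
f 54 58 62
f 58 64 57
f 64 63 55
f 63 60 59
f 60 54 61
f 56 62 57
f 56 57 55
f 56 55 59
f 56 59 61
f 56 61 62
f 57 62 58
f 55 57 64
f 59 55 63
f 61 59 60
f 62 61 54
f 66 68 65
f 69 66 65
f 65 68 67
f 67 69 65
f 66 72 68
f 70 66 69
f 70 72 66
f 68 72 67
f 71 69 67
f 67 72 71
f 71 70 69
f 72 70 71



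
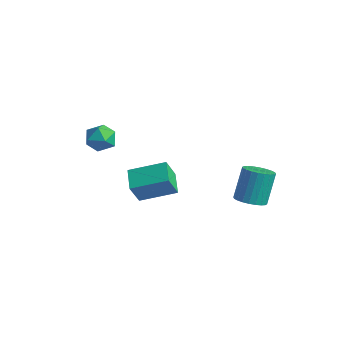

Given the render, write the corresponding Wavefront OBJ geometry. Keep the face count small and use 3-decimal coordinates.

v 3.217 1.975 -4.762
v 3.647 2.705 -5.037
v 3.373 3.554 -3.213
v 2.943 2.825 -2.938
v 3.32 2.783 -5.122
v 3.046 3.632 -3.299
v 2.977 2.738 -5.153
v 2.703 3.587 -3.329
v 2.67 2.577 -5.124
v 2.396 3.426 -3.301
v 2.447 2.325 -5.04
v 2.173 3.174 -3.217
v 2.341 2.019 -4.914
v 2.067 2.868 -3.09
v 2.369 1.707 -4.764
v 2.094 2.556 -2.941
v 2.525 1.435 -4.614
v 2.251 2.284 -2.791
v 2.787 1.246 -4.487
v 2.513 2.095 -2.663
v 3.114 1.168 -4.401
v 2.84 2.017 -2.578
v 3.457 1.213 -4.371
v 3.183 2.062 -2.547
v 3.764 1.374 -4.399
v 3.49 2.223 -2.576
v 3.987 1.626 -4.483
v 3.713 2.475 -2.66
v 4.093 1.932 -4.61
v 3.819 2.781 -2.786
v 4.066 2.244 -4.759
v 3.791 3.093 -2.936
v 3.909 2.516 -4.909
v 3.635 3.365 -3.086
v 0.769 -3.543 -2.025
v 0.885 -4.24 -0.735
v 2.065 -2.134 -1.38
v 2.181 -2.831 -0.091
v 1.799 -4.269 -2.509
v 1.915 -4.966 -1.22
v 3.095 -2.86 -1.865
v 3.211 -3.557 -0.575
v -2.887 -2.704 0.04
v -1.952 -2.711 -0.007
v -2.948 -3.809 -0.993
v -2.013 -3.816 -1.04
v -2.444 -4.119 -0.267
v -2.407 -3.436 0.371
v -2.493 -3.084 -1.371
v -2.456 -2.401 -0.733
v -1.709 -2.946 -0.88
v -1.679 -3.585 -0.197
v -3.221 -2.935 -0.803
v -3.191 -3.574 -0.12
f 2 1 5
f 2 5 3
f 3 5 6
f 3 6 4
f 5 1 7
f 5 7 6
f 6 7 8
f 6 8 4
f 7 1 9
f 7 9 8
f 8 9 10
f 8 10 4
f 9 1 11
f 9 11 10
f 10 11 12
f 10 12 4
f 11 1 13
f 11 13 12
f 12 13 14
f 12 14 4
f 13 1 15
f 13 15 14
f 14 15 16
f 14 16 4
f 15 1 17
f 15 17 16
f 16 17 18
f 16 18 4
f 17 1 19
f 17 19 18
f 18 19 20
f 18 20 4
f 19 1 21
f 19 21 20
f 20 21 22
f 20 22 4
f 21 1 23
f 21 23 22
f 22 23 24
f 22 24 4
f 23 1 25
f 23 25 24
f 24 25 26
f 24 26 4
f 25 1 27
f 25 27 26
f 26 27 28
f 26 28 4
f 27 1 29
f 27 29 28
f 28 29 30
f 28 30 4
f 29 1 31
f 29 31 30
f 30 31 32
f 30 32 4
f 31 1 33
f 31 33 32
f 32 33 34
f 32 34 4
f 33 1 2
f 33 2 34
f 34 2 3
f 34 3 4
f 36 38 35
f 39 36 35
f 35 38 37
f 37 39 35
f 36 42 38
f 40 36 39
f 40 42 36
f 38 42 37
f 41 39 37
f 37 42 41
f 41 40 39
f 42 40 41
f 43 54 48
f 43 48 44
f 43 44 50
f 43 50 53
f 43 53 54
f 44 48 52
f 48 54 47
f 54 53 45
f 53 50 49
f 50 44 51
f 46 52 47
f 46 47 45
f 46 45 49
f 46 49 51
f 46 51 52
f 47 52 48
f 45 47 54
f 49 45 53
f 51 49 50
f 52 51 44



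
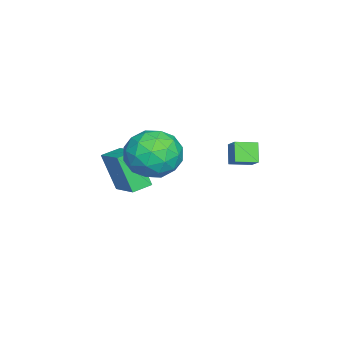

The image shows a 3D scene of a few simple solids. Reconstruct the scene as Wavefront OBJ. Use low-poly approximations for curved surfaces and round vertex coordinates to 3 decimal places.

v -0.3 -2.817 0.061
v -0.6 -3.5 1.732
v -0.924 -2.198 0.202
v -1.223 -2.881 1.873
v 0.783 -1.859 0.647
v 0.484 -2.542 2.318
v 0.16 -1.24 0.788
v -0.14 -1.923 2.459
v -0.442 1.627 3.097
v 0.09 1.988 3.59
v -0.859 2.465 2.933
v -0.327 2.826 3.426
v 0.147 1.774 2.354
v 0.679 2.135 2.847
v -0.27 2.612 2.19
v 0.262 2.973 2.683
v 0.514 0.055 2.532
v 1.15 -0.398 3.496
v -0.07 -1.802 2.044
v 0.566 -2.255 3.008
v -0.451 -1.572 3.202
v -0.09 -0.424 3.504
v 1.17 -1.776 2.036
v 1.531 -0.628 2.338
v 1.556 -1.53 3.19
v 0.553 -1.403 3.91
v 0.527 -0.797 1.63
v -0.476 -0.67 2.35
v 0.884 -0.008 3.056
v 0.196 -2.192 2.484
v -0.401 -1.79 2.597
v -0.028 -2.056 3.164
v 0.155 -0.023 3.061
v 0.528 -0.29 3.628
v -0.413 -0.98 3.455
v 0.552 -1.91 1.912
v 0.925 -2.177 2.479
v 1.108 -0.144 2.376
v 1.481 -0.41 2.943
v 1.493 -1.22 2.085
v 1.496 -0.94 3.443
v 1.152 -2.032 3.157
v 1.507 -1.75 2.586
v 1.72 -1.075 2.763
v 0.907 -0.866 3.867
v 0.563 -1.957 3.58
v -0.035 -1.556 3.694
v 0.178 -0.881 3.871
v 1.145 -1.531 3.687
v 0.517 -0.243 1.96
v 0.173 -1.334 1.673
v 0.902 -1.319 1.669
v 1.115 -0.644 1.846
v -0.072 -0.168 2.383
v -0.416 -1.26 2.097
v -0.64 -1.125 2.777
v -0.427 -0.45 2.954
v -0.065 -0.669 1.853
f 2 4 1
f 5 2 1
f 1 4 3
f 3 5 1
f 2 8 4
f 6 2 5
f 6 8 2
f 4 8 3
f 7 5 3
f 3 8 7
f 7 6 5
f 8 6 7
f 10 12 9
f 13 10 9
f 9 12 11
f 11 13 9
f 10 16 12
f 14 10 13
f 14 16 10
f 12 16 11
f 15 13 11
f 11 16 15
f 15 14 13
f 16 14 15
f 17 54 33
f 54 28 57
f 33 57 22
f 54 57 33
f 17 33 29
f 33 22 34
f 29 34 18
f 33 34 29
f 17 29 38
f 29 18 39
f 38 39 24
f 29 39 38
f 17 38 50
f 38 24 53
f 50 53 27
f 38 53 50
f 17 50 54
f 50 27 58
f 54 58 28
f 50 58 54
f 18 34 45
f 34 22 48
f 45 48 26
f 34 48 45
f 22 57 35
f 57 28 56
f 35 56 21
f 57 56 35
f 28 58 55
f 58 27 51
f 55 51 19
f 58 51 55
f 27 53 52
f 53 24 40
f 52 40 23
f 53 40 52
f 24 39 44
f 39 18 41
f 44 41 25
f 39 41 44
f 20 46 32
f 46 26 47
f 32 47 21
f 46 47 32
f 20 32 30
f 32 21 31
f 30 31 19
f 32 31 30
f 20 30 37
f 30 19 36
f 37 36 23
f 30 36 37
f 20 37 42
f 37 23 43
f 42 43 25
f 37 43 42
f 20 42 46
f 42 25 49
f 46 49 26
f 42 49 46
f 21 47 35
f 47 26 48
f 35 48 22
f 47 48 35
f 19 31 55
f 31 21 56
f 55 56 28
f 31 56 55
f 23 36 52
f 36 19 51
f 52 51 27
f 36 51 52
f 25 43 44
f 43 23 40
f 44 40 24
f 43 40 44
f 26 49 45
f 49 25 41
f 45 41 18
f 49 41 45



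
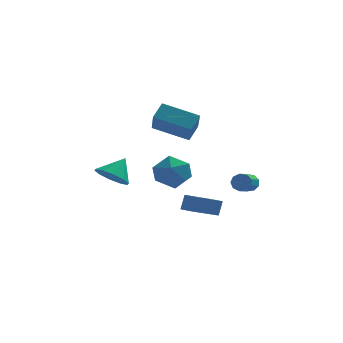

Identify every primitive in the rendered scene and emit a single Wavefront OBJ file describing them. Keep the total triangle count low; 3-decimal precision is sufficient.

v -0.537 -2.944 0.675
v 0.168 -2.897 -0.24
v 0.052 -4.683 1.04
v 0.757 -4.636 0.125
v 0.972 -3.983 1.055
v 0.609 -2.908 0.829
v -0.389 -4.672 -0.029
v -0.752 -3.597 -0.255
v 0.26 -3.965 -0.676
v 1.101 -3.539 -0.005
v -0.881 -4.041 0.805
v -0.04 -3.615 1.476
v 4.054 -2.248 -0.959
v 4.32 -2.53 -1.391
v 3.892 -3.634 -0.932
v 3.626 -3.352 -0.501
v 4.564 -2.496 -1.08
v 4.137 -3.6 -0.622
v 4.57 -2.345 -0.713
v 4.142 -3.45 -0.255
v 4.334 -2.149 -0.461
v 3.906 -3.254 -0.003
v 3.967 -2 -0.442
v 3.54 -3.104 0.016
v 3.641 -1.966 -0.665
v 3.213 -3.07 -0.207
v 3.508 -2.064 -1.026
v 3.08 -3.169 -0.567
v 3.63 -2.248 -1.355
v 3.203 -3.353 -0.897
v 3.951 -2.432 -1.499
v 3.523 -3.537 -1.041
v 1.115 -1.534 -3.313
v 1.334 -1.186 -2.412
v 0.543 -0.953 -3.397
v 0.761 -0.606 -2.496
v 2.559 -0.234 -4.164
v 2.777 0.113 -3.263
v 1.986 0.346 -4.248
v 2.205 0.694 -3.347
v -0.948 -1.106 2.538
v -0.865 -2.241 3.692
v -0.489 -0.354 3.245
v -0.405 -1.488 4.398
v 0.985 -1.652 1.862
v 1.069 -2.786 3.015
v 1.445 -0.899 2.568
v 1.528 -2.034 3.722
v -3.053 -1.2 -0.955
v -2.149 -1.607 -1.27
v -2.347 -0.46 0.115
v -2.24 -1.056 -1.589
v -2.642 -0.561 -1.666
v -3.201 -0.309 -1.472
v -3.703 -0.398 -1.081
v -3.957 -0.793 -0.641
v -3.865 -1.343 -0.322
v -3.463 -1.838 -0.244
v -2.904 -2.09 -0.439
v -2.402 -2.001 -0.83
f 1 12 6
f 1 6 2
f 1 2 8
f 1 8 11
f 1 11 12
f 2 6 10
f 6 12 5
f 12 11 3
f 11 8 7
f 8 2 9
f 4 10 5
f 4 5 3
f 4 3 7
f 4 7 9
f 4 9 10
f 5 10 6
f 3 5 12
f 7 3 11
f 9 7 8
f 10 9 2
f 14 13 17
f 14 17 15
f 15 17 18
f 15 18 16
f 17 13 19
f 17 19 18
f 18 19 20
f 18 20 16
f 19 13 21
f 19 21 20
f 20 21 22
f 20 22 16
f 21 13 23
f 21 23 22
f 22 23 24
f 22 24 16
f 23 13 25
f 23 25 24
f 24 25 26
f 24 26 16
f 25 13 27
f 25 27 26
f 26 27 28
f 26 28 16
f 27 13 29
f 27 29 28
f 28 29 30
f 28 30 16
f 29 13 31
f 29 31 30
f 30 31 32
f 30 32 16
f 31 13 14
f 31 14 32
f 32 14 15
f 32 15 16
f 34 36 33
f 37 34 33
f 33 36 35
f 35 37 33
f 34 40 36
f 38 34 37
f 38 40 34
f 36 40 35
f 39 37 35
f 35 40 39
f 39 38 37
f 40 38 39
f 42 44 41
f 45 42 41
f 41 44 43
f 43 45 41
f 42 48 44
f 46 42 45
f 46 48 42
f 44 48 43
f 47 45 43
f 43 48 47
f 47 46 45
f 48 46 47
f 50 49 52
f 50 52 51
f 52 49 53
f 52 53 51
f 53 49 54
f 53 54 51
f 54 49 55
f 54 55 51
f 55 49 56
f 55 56 51
f 56 49 57
f 56 57 51
f 57 49 58
f 57 58 51
f 58 49 59
f 58 59 51
f 59 49 60
f 59 60 51
f 60 49 50
f 60 50 51



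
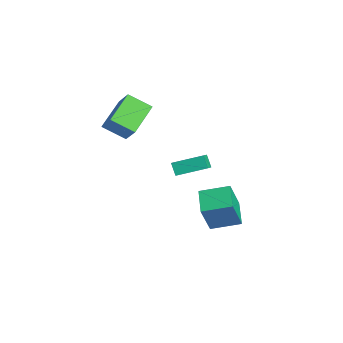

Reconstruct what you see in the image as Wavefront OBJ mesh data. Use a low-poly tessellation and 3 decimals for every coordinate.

v -4.653 -2.522 1.693
v -5.302 -3.705 2.496
v -3.618 -2.295 2.864
v -4.267 -3.477 3.667
v -3.313 -3.883 0.773
v -3.962 -5.065 1.576
v -2.278 -3.655 1.944
v -2.927 -4.838 2.747
v 2.401 -2.63 1.516
v 1.902 -2.714 2.161
v 2.89 -1.075 2.096
v 2.39 -1.159 2.741
v 3.15 -3.061 2.039
v 2.65 -3.145 2.684
v 3.638 -1.506 2.619
v 3.139 -1.59 3.264
v -0.371 -0.165 -3.654
v 0.107 -0.853 -1.761
v 0.157 1.431 -3.206
v 0.635 0.743 -1.314
v 1.145 -0.523 -4.166
v 1.623 -1.211 -2.274
v 1.673 1.073 -3.719
v 2.151 0.385 -1.826
f 2 4 1
f 5 2 1
f 1 4 3
f 3 5 1
f 2 8 4
f 6 2 5
f 6 8 2
f 4 8 3
f 7 5 3
f 3 8 7
f 7 6 5
f 8 6 7
f 10 12 9
f 13 10 9
f 9 12 11
f 11 13 9
f 10 16 12
f 14 10 13
f 14 16 10
f 12 16 11
f 15 13 11
f 11 16 15
f 15 14 13
f 16 14 15
f 18 20 17
f 21 18 17
f 17 20 19
f 19 21 17
f 18 24 20
f 22 18 21
f 22 24 18
f 20 24 19
f 23 21 19
f 19 24 23
f 23 22 21
f 24 22 23



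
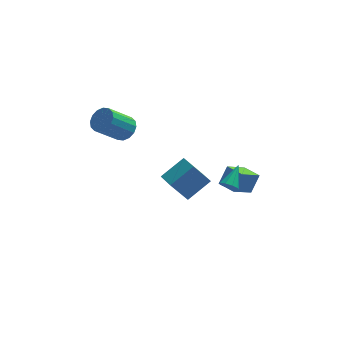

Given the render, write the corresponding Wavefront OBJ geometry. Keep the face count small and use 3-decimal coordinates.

v -0.293 -0.206 -0.956
v 1.13 0.521 0.091
v -0.775 1.172 -1.258
v 0.648 1.899 -0.211
v 0.752 -0.159 -2.409
v 2.175 0.568 -1.362
v 0.27 1.219 -2.711
v 1.693 1.946 -1.664
v 2.833 -3.526 1.597
v 3.405 -3.681 1.384
v 3.487 -2.414 2.543
v 3.235 -3.371 1.137
v 2.877 -3.134 1.106
v 2.498 -3.08 1.304
v 2.276 -3.234 1.639
v 2.314 -3.526 1.955
v 2.595 -3.817 2.103
v 2.988 -3.972 2.014
v 3.307 -3.918 1.73
v 3.316 -1.665 -0.51
v 3.846 -1.189 0.648
v 2.539 -0.663 -0.567
v 3.068 -0.186 0.591
v 4.452 -0.834 -1.371
v 4.981 -0.357 -0.213
v 3.674 0.169 -1.428
v 4.204 0.645 -0.27
v -2.839 2.673 2.123
v -2.189 2.712 2.759
v -3.572 2.025 4.213
v -4.221 1.987 3.577
v -2.392 3.137 2.767
v -3.775 2.45 4.22
v -2.715 3.437 2.602
v -4.098 2.751 4.055
v -3.071 3.534 2.309
v -4.454 2.847 3.762
v -3.365 3.399 1.966
v -4.747 2.712 3.419
v -3.518 3.07 1.665
v -4.9 2.383 3.118
v -3.488 2.635 1.487
v -4.871 1.948 2.941
v -3.285 2.21 1.48
v -4.668 1.523 2.933
v -2.962 1.909 1.645
v -4.345 1.223 3.098
v -2.606 1.813 1.938
v -3.989 1.126 3.391
v -2.313 1.948 2.281
v -3.695 1.261 3.734
v -2.16 2.277 2.582
v -3.542 1.59 4.035
f 2 4 1
f 5 2 1
f 1 4 3
f 3 5 1
f 2 8 4
f 6 2 5
f 6 8 2
f 4 8 3
f 7 5 3
f 3 8 7
f 7 6 5
f 8 6 7
f 10 9 12
f 10 12 11
f 12 9 13
f 12 13 11
f 13 9 14
f 13 14 11
f 14 9 15
f 14 15 11
f 15 9 16
f 15 16 11
f 16 9 17
f 16 17 11
f 17 9 18
f 17 18 11
f 18 9 19
f 18 19 11
f 19 9 10
f 19 10 11
f 21 23 20
f 24 21 20
f 20 23 22
f 22 24 20
f 21 27 23
f 25 21 24
f 25 27 21
f 23 27 22
f 26 24 22
f 22 27 26
f 26 25 24
f 27 25 26
f 29 28 32
f 29 32 30
f 30 32 33
f 30 33 31
f 32 28 34
f 32 34 33
f 33 34 35
f 33 35 31
f 34 28 36
f 34 36 35
f 35 36 37
f 35 37 31
f 36 28 38
f 36 38 37
f 37 38 39
f 37 39 31
f 38 28 40
f 38 40 39
f 39 40 41
f 39 41 31
f 40 28 42
f 40 42 41
f 41 42 43
f 41 43 31
f 42 28 44
f 42 44 43
f 43 44 45
f 43 45 31
f 44 28 46
f 44 46 45
f 45 46 47
f 45 47 31
f 46 28 48
f 46 48 47
f 47 48 49
f 47 49 31
f 48 28 50
f 48 50 49
f 49 50 51
f 49 51 31
f 50 28 52
f 50 52 51
f 51 52 53
f 51 53 31
f 52 28 29
f 52 29 53
f 53 29 30
f 53 30 31



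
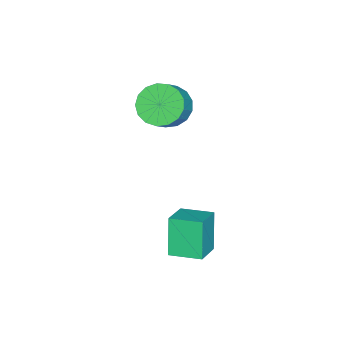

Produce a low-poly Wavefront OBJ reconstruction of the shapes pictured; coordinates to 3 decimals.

v 3.344 3.24 -3.36
v 2.661 2.928 -1.669
v 3.161 4.656 -3.173
v 2.478 4.344 -1.483
v 4.642 3.336 -2.817
v 3.959 3.024 -1.127
v 4.459 4.752 -2.631
v 3.776 4.44 -0.94
v -1.523 0.332 0.682
v -0.991 -0.424 0.124
v -0.084 -0.387 0.94
v -0.617 0.368 1.498
v -0.825 0.02 -0.08
v 0.082 0.057 0.735
v -0.819 0.536 -0.11
v 0.088 0.573 0.705
v -0.974 1.006 0.041
v -0.068 1.042 0.857
v -1.256 1.32 0.34
v -0.349 1.357 1.155
v -1.598 1.408 0.717
v -0.691 1.445 1.532
v -1.924 1.25 1.086
v -1.017 1.287 1.901
v -2.157 0.881 1.362
v -1.251 0.918 2.178
v -2.246 0.386 1.483
v -1.339 0.423 2.299
v -2.169 -0.121 1.42
v -1.262 -0.084 2.236
v -1.944 -0.525 1.189
v -1.037 -0.488 2.004
v -1.623 -0.732 0.841
v -0.716 -0.695 1.656
v -1.279 -0.696 0.457
v -0.372 -0.659 1.272
f 2 4 1
f 5 2 1
f 1 4 3
f 3 5 1
f 2 8 4
f 6 2 5
f 6 8 2
f 4 8 3
f 7 5 3
f 3 8 7
f 7 6 5
f 8 6 7
f 10 9 13
f 10 13 11
f 11 13 14
f 11 14 12
f 13 9 15
f 13 15 14
f 14 15 16
f 14 16 12
f 15 9 17
f 15 17 16
f 16 17 18
f 16 18 12
f 17 9 19
f 17 19 18
f 18 19 20
f 18 20 12
f 19 9 21
f 19 21 20
f 20 21 22
f 20 22 12
f 21 9 23
f 21 23 22
f 22 23 24
f 22 24 12
f 23 9 25
f 23 25 24
f 24 25 26
f 24 26 12
f 25 9 27
f 25 27 26
f 26 27 28
f 26 28 12
f 27 9 29
f 27 29 28
f 28 29 30
f 28 30 12
f 29 9 31
f 29 31 30
f 30 31 32
f 30 32 12
f 31 9 33
f 31 33 32
f 32 33 34
f 32 34 12
f 33 9 35
f 33 35 34
f 34 35 36
f 34 36 12
f 35 9 10
f 35 10 36
f 36 10 11
f 36 11 12



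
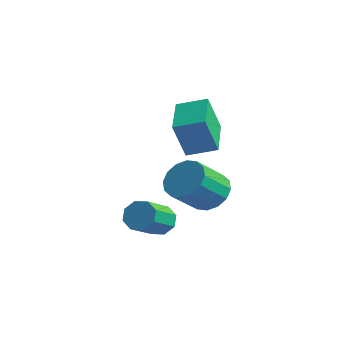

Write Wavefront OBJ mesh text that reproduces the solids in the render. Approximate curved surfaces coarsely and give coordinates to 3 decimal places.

v 3.168 -2.686 -3.778
v 3.888 -2.525 -3.911
v 4.332 -3.853 -3.116
v 3.612 -4.014 -2.982
v 3.699 -2.295 -3.421
v 4.143 -3.622 -2.625
v 3.198 -2.294 -3.139
v 3.643 -3.621 -2.344
v 2.68 -2.523 -3.232
v 3.124 -3.85 -2.437
v 2.448 -2.847 -3.644
v 2.892 -4.175 -2.849
v 2.637 -3.078 -4.135
v 3.081 -4.405 -3.339
v 3.137 -3.079 -4.416
v 3.582 -4.406 -3.621
v 3.656 -2.85 -4.323
v 4.1 -4.177 -3.528
v 1.13 0.367 -0.356
v 1.076 -0.26 1.287
v 2.044 1.259 0.014
v 1.99 0.632 1.658
v 2.69 -1.032 -0.838
v 2.636 -1.659 0.806
v 3.604 -0.14 -0.467
v 3.55 -0.767 1.176
v 1.035 1.544 -4.079
v 1.548 0.982 -4.803
v 1.619 -0.445 -3.644
v 1.105 0.116 -2.921
v 1.937 1.233 -4.517
v 2.008 -0.194 -3.359
v 2.084 1.567 -4.115
v 2.155 0.14 -2.956
v 1.949 1.895 -3.703
v 2.02 0.468 -2.544
v 1.57 2.129 -3.391
v 1.641 0.701 -2.233
v 1.047 2.206 -3.264
v 1.118 0.778 -2.106
v 0.521 2.105 -3.356
v 0.592 0.678 -2.197
v 0.132 1.854 -3.641
v 0.203 0.427 -2.483
v -0.015 1.52 -4.044
v 0.056 0.093 -2.885
v 0.12 1.192 -4.456
v 0.191 -0.235 -3.297
v 0.499 0.959 -4.767
v 0.57 -0.469 -3.609
v 1.022 0.882 -4.894
v 1.093 -0.546 -3.736
f 2 1 5
f 2 5 3
f 3 5 6
f 3 6 4
f 5 1 7
f 5 7 6
f 6 7 8
f 6 8 4
f 7 1 9
f 7 9 8
f 8 9 10
f 8 10 4
f 9 1 11
f 9 11 10
f 10 11 12
f 10 12 4
f 11 1 13
f 11 13 12
f 12 13 14
f 12 14 4
f 13 1 15
f 13 15 14
f 14 15 16
f 14 16 4
f 15 1 17
f 15 17 16
f 16 17 18
f 16 18 4
f 17 1 2
f 17 2 18
f 18 2 3
f 18 3 4
f 20 22 19
f 23 20 19
f 19 22 21
f 21 23 19
f 20 26 22
f 24 20 23
f 24 26 20
f 22 26 21
f 25 23 21
f 21 26 25
f 25 24 23
f 26 24 25
f 28 27 31
f 28 31 29
f 29 31 32
f 29 32 30
f 31 27 33
f 31 33 32
f 32 33 34
f 32 34 30
f 33 27 35
f 33 35 34
f 34 35 36
f 34 36 30
f 35 27 37
f 35 37 36
f 36 37 38
f 36 38 30
f 37 27 39
f 37 39 38
f 38 39 40
f 38 40 30
f 39 27 41
f 39 41 40
f 40 41 42
f 40 42 30
f 41 27 43
f 41 43 42
f 42 43 44
f 42 44 30
f 43 27 45
f 43 45 44
f 44 45 46
f 44 46 30
f 45 27 47
f 45 47 46
f 46 47 48
f 46 48 30
f 47 27 49
f 47 49 48
f 48 49 50
f 48 50 30
f 49 27 51
f 49 51 50
f 50 51 52
f 50 52 30
f 51 27 28
f 51 28 52
f 52 28 29
f 52 29 30



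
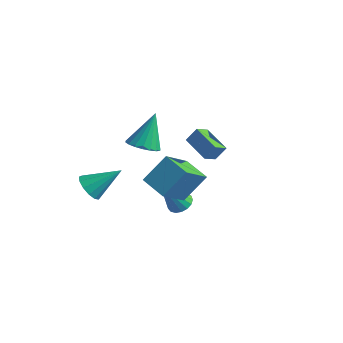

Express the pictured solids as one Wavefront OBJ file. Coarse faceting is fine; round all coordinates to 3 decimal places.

v -0.866 2.794 -1.485
v -2.478 3.109 -0.942
v -0.861 3.639 -1.962
v -2.473 3.953 -1.419
v -0.507 3.247 -0.681
v -2.119 3.561 -0.138
v -0.502 4.091 -1.158
v -2.114 4.406 -0.615
v 1.221 -3.957 1.433
v 1.7 -2.834 2.796
v 1.01 -2.254 0.104
v 1.489 -1.131 1.467
v 2.671 -4.089 1.033
v 3.15 -2.966 2.396
v 2.46 -2.386 -0.296
v 2.939 -1.263 1.067
v -1.978 -0.644 0.724
v -1.038 -0.625 0.746
v -2.042 0.364 2.656
v -1.134 -0.265 0.555
v -1.397 0.02 0.397
v -1.775 0.173 0.305
v -2.193 0.165 0.295
v -2.569 -0.004 0.371
v -2.827 -0.299 0.516
v -2.917 -0.663 0.702
v -2.821 -1.022 0.893
v -2.558 -1.307 1.05
v -2.18 -1.46 1.143
v -1.762 -1.452 1.153
v -1.387 -1.284 1.077
v -1.128 -0.988 0.932
v -3.287 -3.213 -1.775
v -2.685 -3.844 -1.658
v -2.213 -1.967 -0.585
v -2.542 -3.586 -2.057
v -2.636 -3.21 -2.366
v -2.936 -2.835 -2.488
v -3.348 -2.579 -2.383
v -3.741 -2.525 -2.085
v -3.989 -2.689 -1.689
v -4.015 -3.019 -1.32
v -3.81 -3.411 -1.095
v -3.439 -3.74 -1.087
v -3.02 -3.901 -1.297
v -0.448 0.487 -3.541
v 0.086 0.857 -3.208
v -0.852 -0.587 -1.699
v -0.197 1.054 -3.155
v -0.538 1.122 -3.19
v -0.858 1.044 -3.306
v -1.085 0.839 -3.475
v -1.166 0.553 -3.659
v -1.082 0.253 -3.817
v -0.853 0.006 -3.911
v -0.532 -0.131 -3.92
v -0.191 -0.126 -3.842
v 0.091 0.02 -3.696
v 0.249 0.273 -3.513
v 0.247 0.575 -3.338
f 2 4 1
f 5 2 1
f 1 4 3
f 3 5 1
f 2 8 4
f 6 2 5
f 6 8 2
f 4 8 3
f 7 5 3
f 3 8 7
f 7 6 5
f 8 6 7
f 10 12 9
f 13 10 9
f 9 12 11
f 11 13 9
f 10 16 12
f 14 10 13
f 14 16 10
f 12 16 11
f 15 13 11
f 11 16 15
f 15 14 13
f 16 14 15
f 18 17 20
f 18 20 19
f 20 17 21
f 20 21 19
f 21 17 22
f 21 22 19
f 22 17 23
f 22 23 19
f 23 17 24
f 23 24 19
f 24 17 25
f 24 25 19
f 25 17 26
f 25 26 19
f 26 17 27
f 26 27 19
f 27 17 28
f 27 28 19
f 28 17 29
f 28 29 19
f 29 17 30
f 29 30 19
f 30 17 31
f 30 31 19
f 31 17 32
f 31 32 19
f 32 17 18
f 32 18 19
f 34 33 36
f 34 36 35
f 36 33 37
f 36 37 35
f 37 33 38
f 37 38 35
f 38 33 39
f 38 39 35
f 39 33 40
f 39 40 35
f 40 33 41
f 40 41 35
f 41 33 42
f 41 42 35
f 42 33 43
f 42 43 35
f 43 33 44
f 43 44 35
f 44 33 45
f 44 45 35
f 45 33 34
f 45 34 35
f 47 46 49
f 47 49 48
f 49 46 50
f 49 50 48
f 50 46 51
f 50 51 48
f 51 46 52
f 51 52 48
f 52 46 53
f 52 53 48
f 53 46 54
f 53 54 48
f 54 46 55
f 54 55 48
f 55 46 56
f 55 56 48
f 56 46 57
f 56 57 48
f 57 46 58
f 57 58 48
f 58 46 59
f 58 59 48
f 59 46 60
f 59 60 48
f 60 46 47
f 60 47 48



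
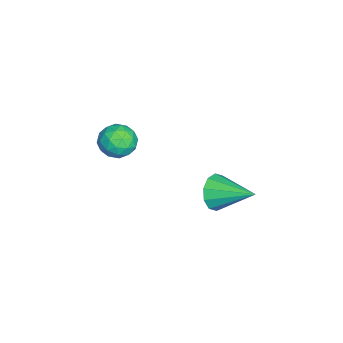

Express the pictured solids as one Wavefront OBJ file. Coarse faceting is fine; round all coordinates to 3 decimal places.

v -1.841 -1.596 -2.166
v -1.3 -1.024 -2.518
v -0.86 -1.956 -1.242
v -0.319 -1.384 -1.594
v -1.01 -1.111 -1.156
v -1.616 -0.889 -1.727
v -0.544 -2.091 -2.033
v -1.15 -1.869 -2.604
v -0.498 -1.33 -2.435
v -0.786 -0.725 -1.894
v -1.374 -2.255 -1.866
v -1.662 -1.65 -1.325
v -1.657 -1.278 -2.423
v -0.503 -1.702 -1.337
v -0.91 -1.541 -1.08
v -0.592 -1.205 -1.286
v -1.843 -1.199 -1.959
v -1.524 -0.863 -2.165
v -1.354 -0.914 -1.365
v -0.636 -2.117 -1.595
v -0.317 -1.781 -1.801
v -1.568 -1.775 -2.474
v -1.25 -1.439 -2.68
v -0.806 -2.066 -2.395
v -0.867 -1.122 -2.581
v -0.291 -1.334 -2.038
v -0.423 -1.75 -2.296
v -0.779 -1.619 -2.632
v -1.037 -0.766 -2.263
v -0.46 -0.978 -1.72
v -0.866 -0.817 -1.463
v -1.223 -0.687 -1.798
v -0.565 -0.946 -2.214
v -1.7 -2.002 -2.04
v -1.123 -2.214 -1.497
v -0.937 -2.293 -1.962
v -1.294 -2.163 -2.297
v -1.869 -1.646 -1.722
v -1.293 -1.858 -1.179
v -1.381 -1.361 -1.128
v -1.737 -1.23 -1.464
v -1.595 -2.034 -1.546
v 0.802 2.666 -2.85
v 1.303 2.762 -3.542
v 1.438 4.254 -2.17
v 0.836 2.993 -3.644
v 0.355 3.099 -3.443
v 0.046 3.04 -3.015
v 0.025 2.838 -2.524
v 0.302 2.57 -2.157
v 0.769 2.339 -2.055
v 1.25 2.233 -2.256
v 1.559 2.293 -2.684
v 1.58 2.494 -3.175
f 1 38 17
f 38 12 41
f 17 41 6
f 38 41 17
f 1 17 13
f 17 6 18
f 13 18 2
f 17 18 13
f 1 13 22
f 13 2 23
f 22 23 8
f 13 23 22
f 1 22 34
f 22 8 37
f 34 37 11
f 22 37 34
f 1 34 38
f 34 11 42
f 38 42 12
f 34 42 38
f 2 18 29
f 18 6 32
f 29 32 10
f 18 32 29
f 6 41 19
f 41 12 40
f 19 40 5
f 41 40 19
f 12 42 39
f 42 11 35
f 39 35 3
f 42 35 39
f 11 37 36
f 37 8 24
f 36 24 7
f 37 24 36
f 8 23 28
f 23 2 25
f 28 25 9
f 23 25 28
f 4 30 16
f 30 10 31
f 16 31 5
f 30 31 16
f 4 16 14
f 16 5 15
f 14 15 3
f 16 15 14
f 4 14 21
f 14 3 20
f 21 20 7
f 14 20 21
f 4 21 26
f 21 7 27
f 26 27 9
f 21 27 26
f 4 26 30
f 26 9 33
f 30 33 10
f 26 33 30
f 5 31 19
f 31 10 32
f 19 32 6
f 31 32 19
f 3 15 39
f 15 5 40
f 39 40 12
f 15 40 39
f 7 20 36
f 20 3 35
f 36 35 11
f 20 35 36
f 9 27 28
f 27 7 24
f 28 24 8
f 27 24 28
f 10 33 29
f 33 9 25
f 29 25 2
f 33 25 29
f 44 43 46
f 44 46 45
f 46 43 47
f 46 47 45
f 47 43 48
f 47 48 45
f 48 43 49
f 48 49 45
f 49 43 50
f 49 50 45
f 50 43 51
f 50 51 45
f 51 43 52
f 51 52 45
f 52 43 53
f 52 53 45
f 53 43 54
f 53 54 45
f 54 43 44
f 54 44 45

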